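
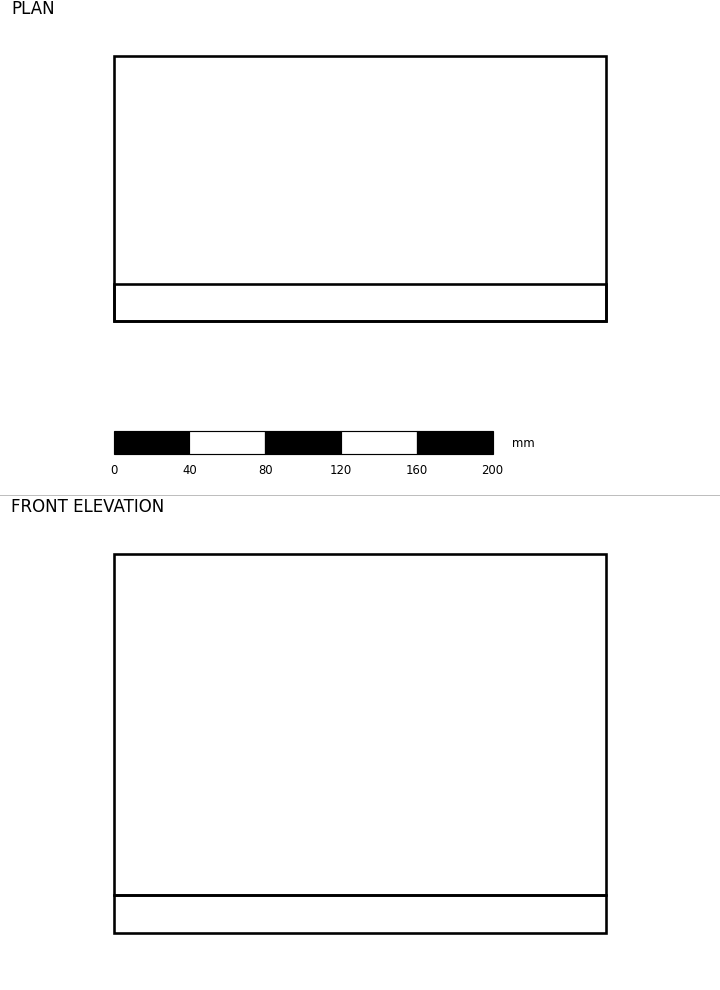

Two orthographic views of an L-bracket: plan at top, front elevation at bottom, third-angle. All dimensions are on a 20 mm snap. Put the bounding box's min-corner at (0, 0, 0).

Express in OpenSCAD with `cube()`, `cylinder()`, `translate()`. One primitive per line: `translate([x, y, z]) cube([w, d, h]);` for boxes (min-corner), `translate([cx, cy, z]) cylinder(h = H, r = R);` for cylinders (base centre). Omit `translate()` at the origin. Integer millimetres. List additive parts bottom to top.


cube([260, 140, 20]);
translate([0, 0, 20]) cube([260, 20, 180]);


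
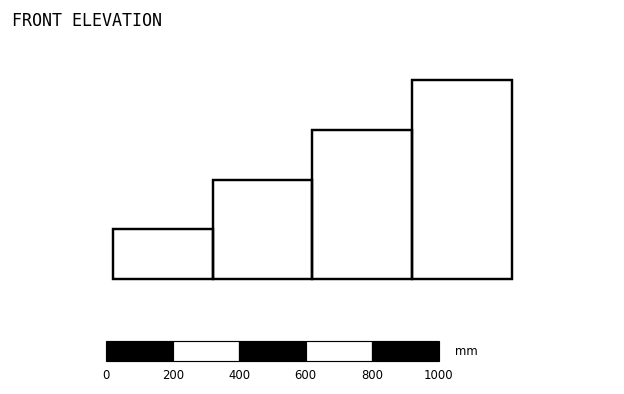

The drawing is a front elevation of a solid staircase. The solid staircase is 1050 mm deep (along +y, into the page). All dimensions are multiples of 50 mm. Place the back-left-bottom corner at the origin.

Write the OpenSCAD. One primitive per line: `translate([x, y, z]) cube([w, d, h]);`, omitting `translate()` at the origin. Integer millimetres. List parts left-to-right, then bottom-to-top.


cube([300, 1050, 150]);
translate([300, 0, 0]) cube([300, 1050, 300]);
translate([600, 0, 0]) cube([300, 1050, 450]);
translate([900, 0, 0]) cube([300, 1050, 600]);


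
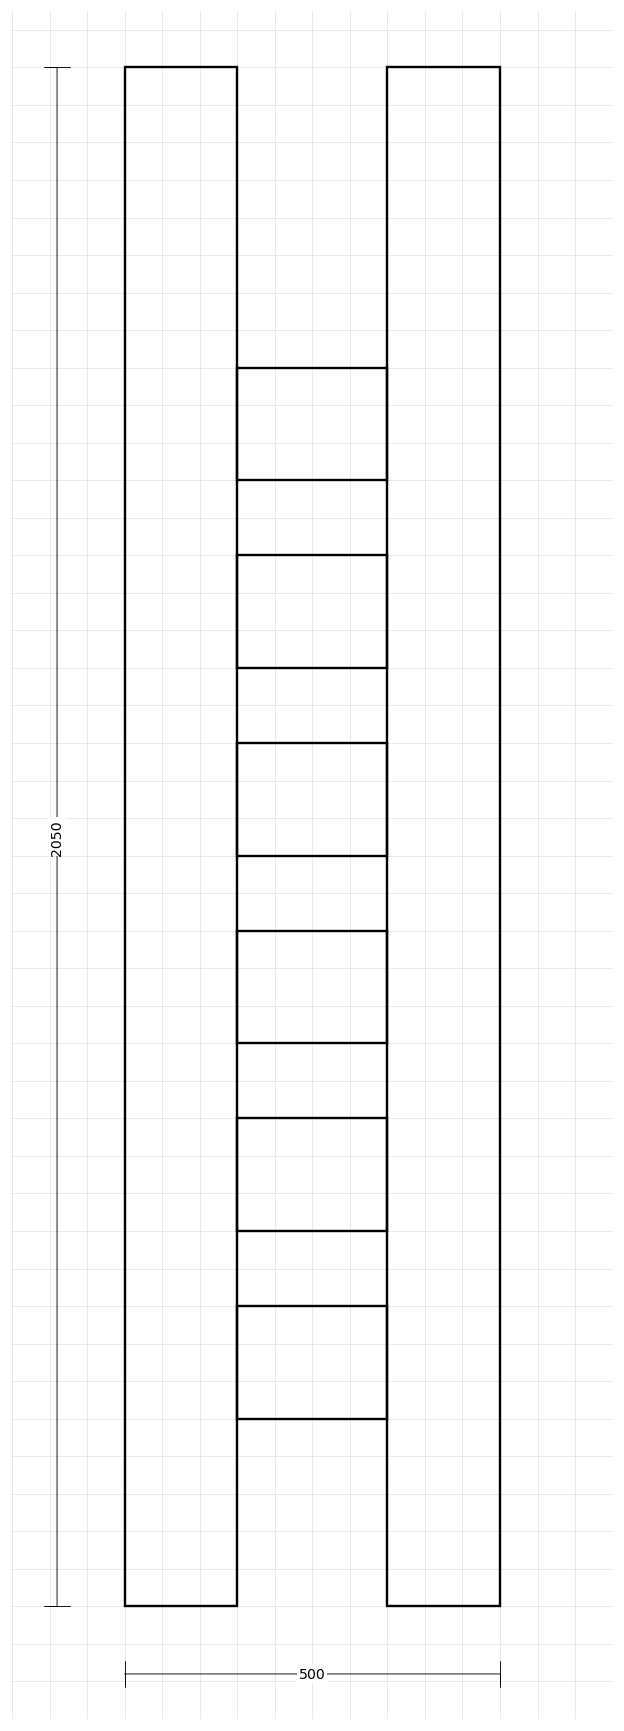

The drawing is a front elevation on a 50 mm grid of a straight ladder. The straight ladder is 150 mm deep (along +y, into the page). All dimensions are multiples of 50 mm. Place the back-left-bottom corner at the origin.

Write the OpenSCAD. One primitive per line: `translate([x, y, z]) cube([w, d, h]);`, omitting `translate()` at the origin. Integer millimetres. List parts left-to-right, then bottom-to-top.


cube([150, 150, 2050]);
translate([150, 0, 250]) cube([200, 150, 150]);
translate([150, 0, 500]) cube([200, 150, 150]);
translate([150, 0, 750]) cube([200, 150, 150]);
translate([150, 0, 1000]) cube([200, 150, 150]);
translate([150, 0, 1250]) cube([200, 150, 150]);
translate([150, 0, 1500]) cube([200, 150, 150]);
translate([350, 0, 0]) cube([150, 150, 2050]);


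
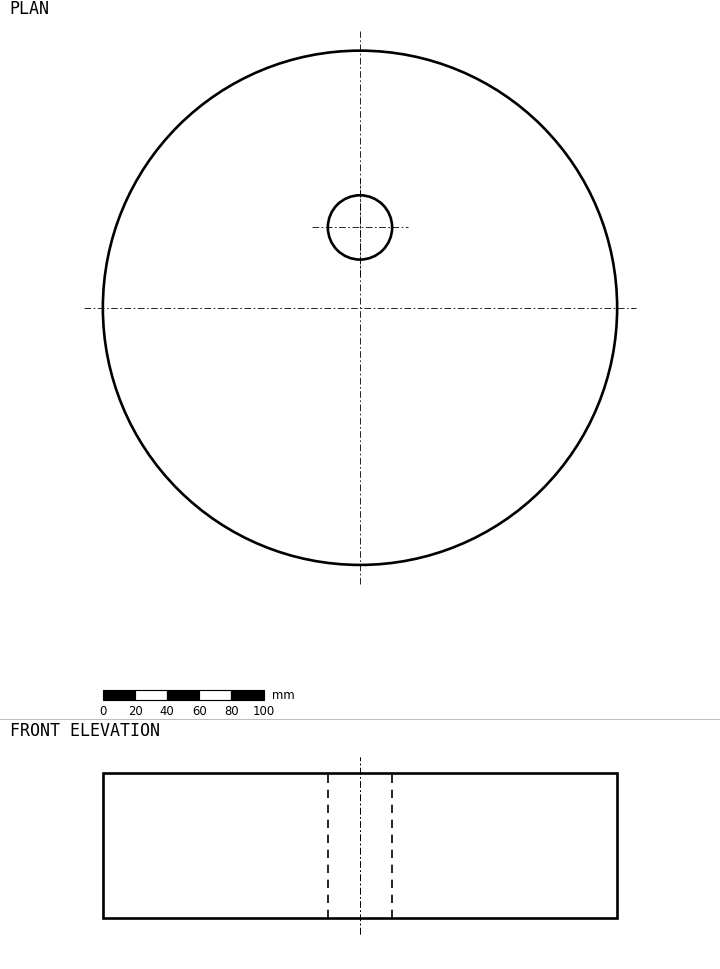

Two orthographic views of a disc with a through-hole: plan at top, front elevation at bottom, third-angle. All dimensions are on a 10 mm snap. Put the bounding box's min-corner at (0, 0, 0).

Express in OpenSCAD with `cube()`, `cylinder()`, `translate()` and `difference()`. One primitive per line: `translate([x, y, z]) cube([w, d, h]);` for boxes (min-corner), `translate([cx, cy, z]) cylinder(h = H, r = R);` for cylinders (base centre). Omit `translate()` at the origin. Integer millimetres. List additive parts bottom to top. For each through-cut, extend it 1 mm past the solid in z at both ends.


difference() {
  translate([160, 160, 0]) cylinder(h = 90, r = 160);
  translate([160, 210, -1]) cylinder(h = 92, r = 20);
}


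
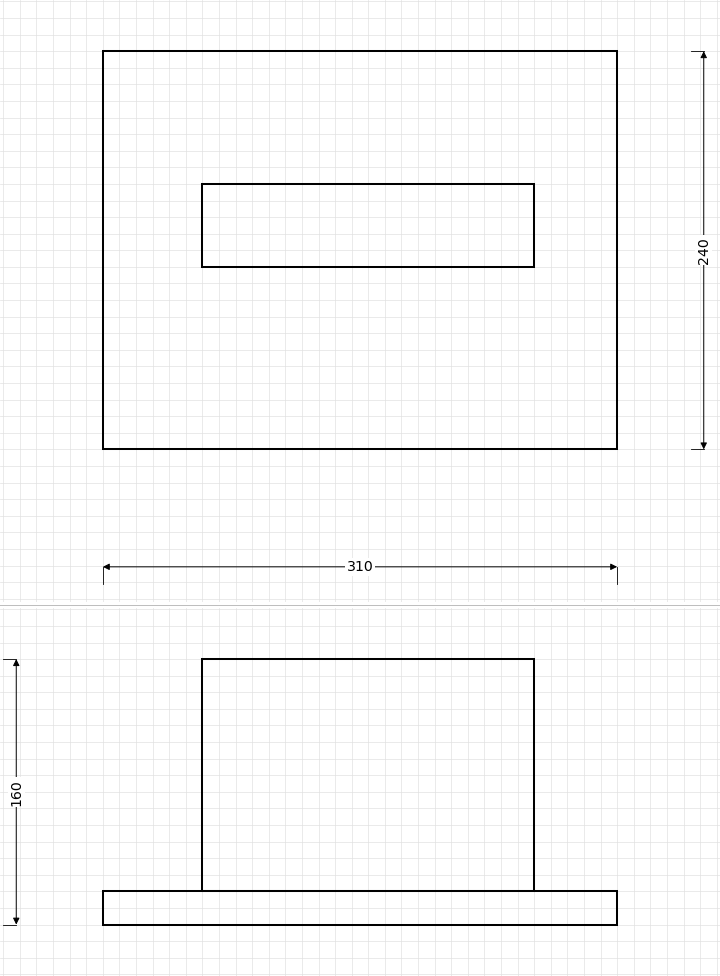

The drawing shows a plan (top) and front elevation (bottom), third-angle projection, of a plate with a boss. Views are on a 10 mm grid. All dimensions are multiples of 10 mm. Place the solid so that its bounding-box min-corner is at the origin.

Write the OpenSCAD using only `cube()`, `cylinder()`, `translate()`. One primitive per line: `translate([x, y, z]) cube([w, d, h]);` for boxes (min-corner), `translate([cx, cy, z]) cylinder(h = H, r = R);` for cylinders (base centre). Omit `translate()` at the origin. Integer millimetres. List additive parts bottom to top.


cube([310, 240, 20]);
translate([60, 110, 20]) cube([200, 50, 140]);


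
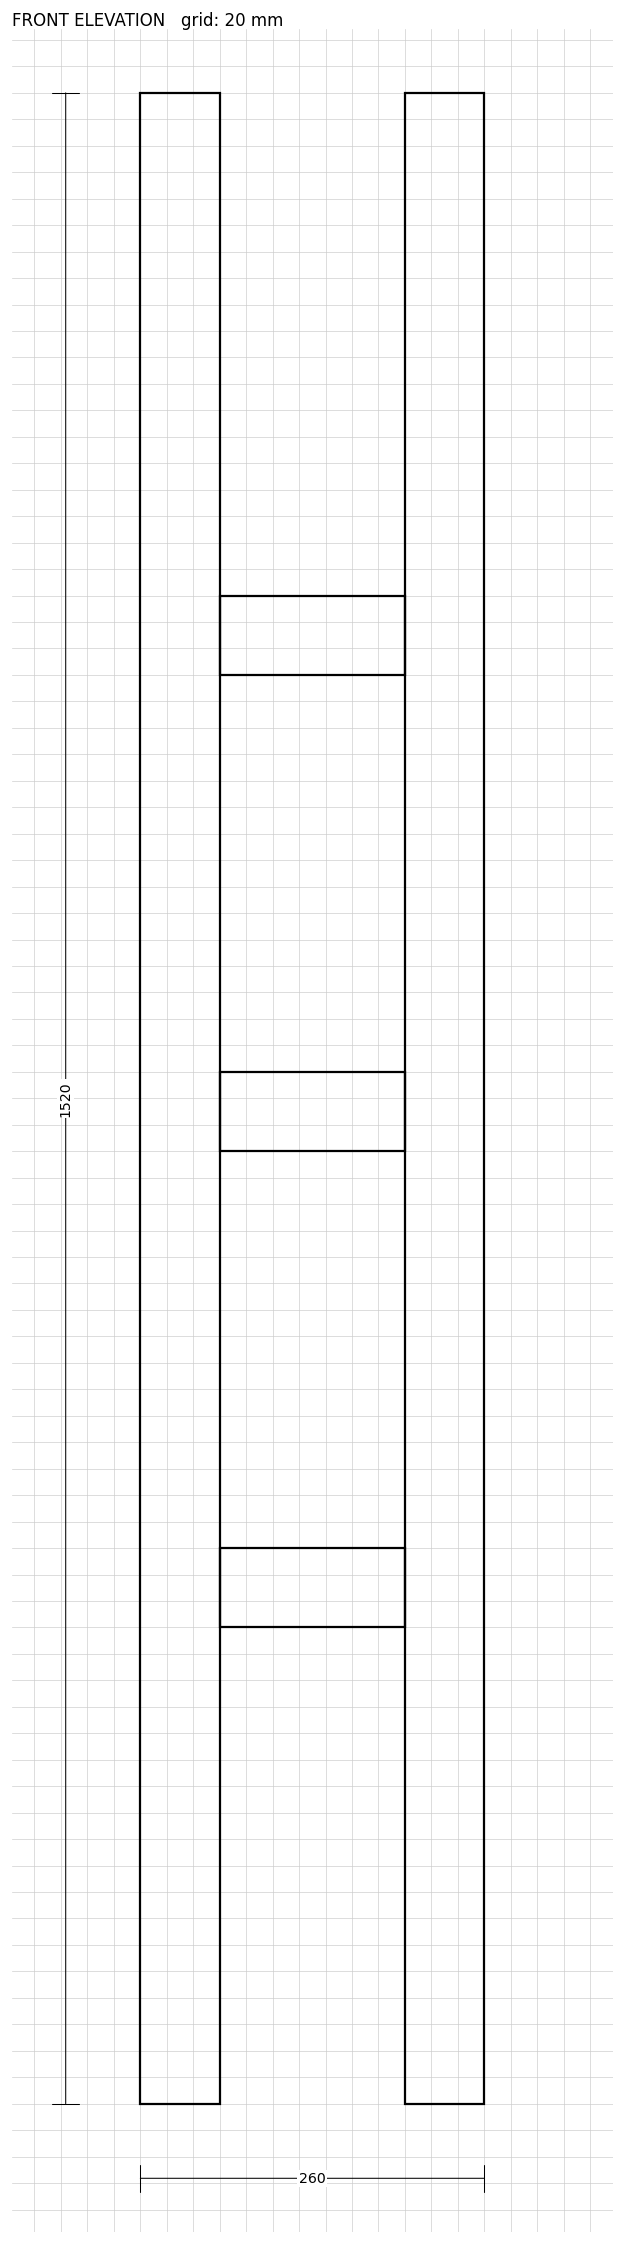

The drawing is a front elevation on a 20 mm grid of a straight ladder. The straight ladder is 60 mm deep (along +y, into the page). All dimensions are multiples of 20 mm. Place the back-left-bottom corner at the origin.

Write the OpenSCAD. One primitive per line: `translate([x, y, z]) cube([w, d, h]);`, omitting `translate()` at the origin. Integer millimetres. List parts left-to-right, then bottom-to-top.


cube([60, 60, 1520]);
translate([60, 0, 360]) cube([140, 60, 60]);
translate([60, 0, 720]) cube([140, 60, 60]);
translate([60, 0, 1080]) cube([140, 60, 60]);
translate([200, 0, 0]) cube([60, 60, 1520]);


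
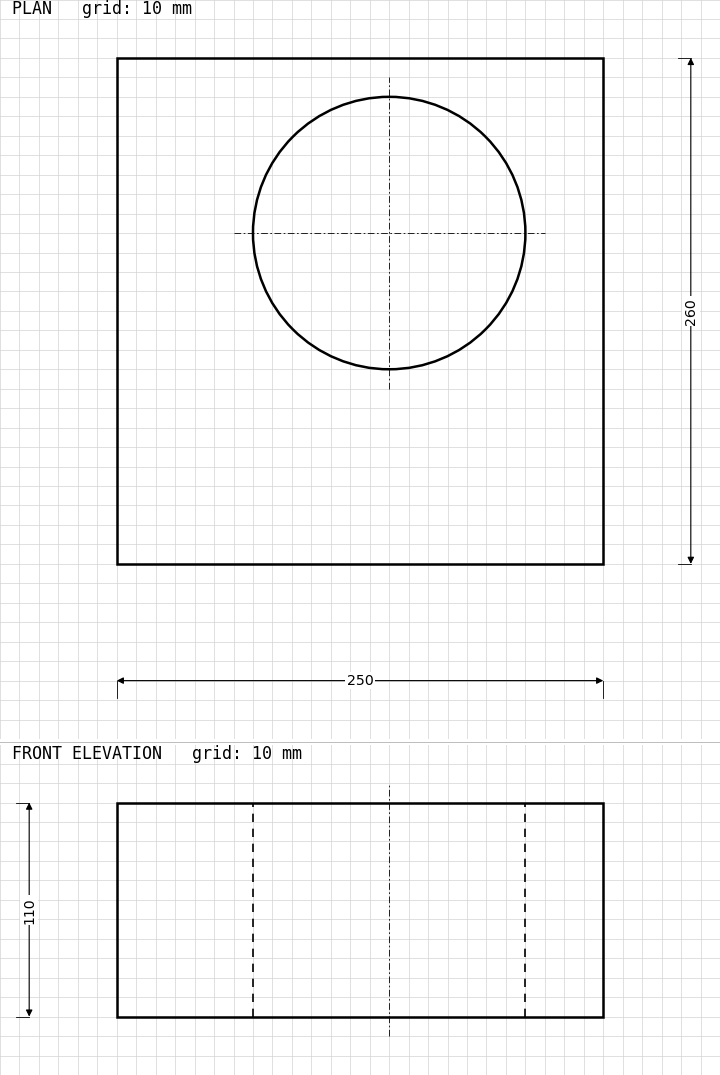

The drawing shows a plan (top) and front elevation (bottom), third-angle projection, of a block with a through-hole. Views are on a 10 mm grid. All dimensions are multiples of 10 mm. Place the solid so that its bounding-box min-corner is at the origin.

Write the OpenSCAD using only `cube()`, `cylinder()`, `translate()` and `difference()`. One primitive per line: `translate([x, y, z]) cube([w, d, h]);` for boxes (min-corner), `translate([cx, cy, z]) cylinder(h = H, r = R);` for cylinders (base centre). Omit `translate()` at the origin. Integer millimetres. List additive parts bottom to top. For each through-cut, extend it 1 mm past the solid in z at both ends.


difference() {
  cube([250, 260, 110]);
  translate([140, 170, -1]) cylinder(h = 112, r = 70);
}


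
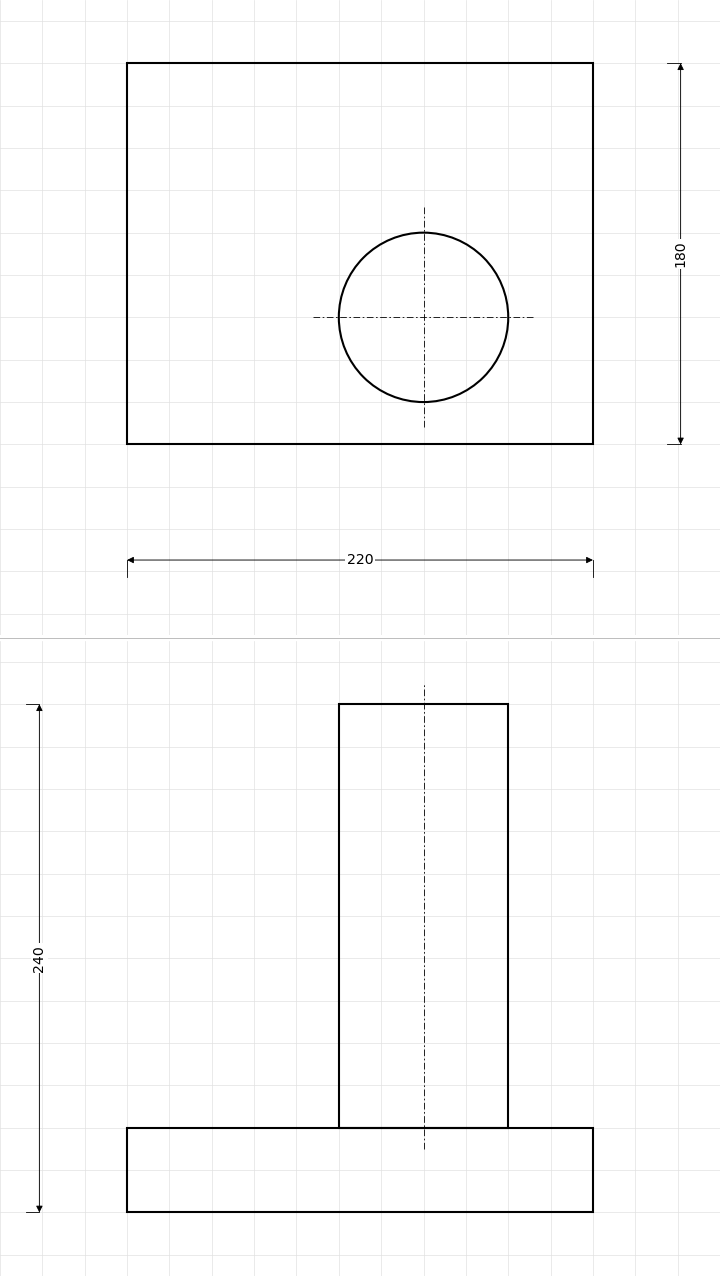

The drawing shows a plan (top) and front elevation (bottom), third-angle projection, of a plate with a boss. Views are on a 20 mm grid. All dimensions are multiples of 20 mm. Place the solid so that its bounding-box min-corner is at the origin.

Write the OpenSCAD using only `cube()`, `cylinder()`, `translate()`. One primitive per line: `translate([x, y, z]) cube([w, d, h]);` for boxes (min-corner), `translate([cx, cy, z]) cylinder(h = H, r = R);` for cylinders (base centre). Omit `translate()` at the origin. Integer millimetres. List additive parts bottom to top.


cube([220, 180, 40]);
translate([140, 60, 40]) cylinder(h = 200, r = 40);


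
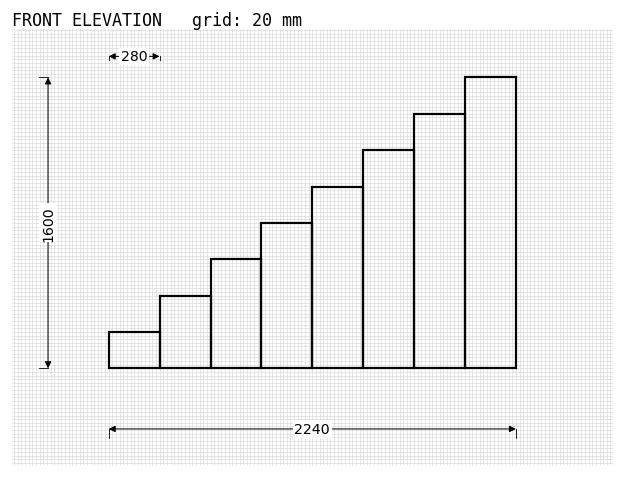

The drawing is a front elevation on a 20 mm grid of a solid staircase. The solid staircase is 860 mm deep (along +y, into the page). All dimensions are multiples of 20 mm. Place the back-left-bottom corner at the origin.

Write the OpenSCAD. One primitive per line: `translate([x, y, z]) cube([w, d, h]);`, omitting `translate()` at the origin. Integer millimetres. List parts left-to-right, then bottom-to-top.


cube([280, 860, 200]);
translate([280, 0, 0]) cube([280, 860, 400]);
translate([560, 0, 0]) cube([280, 860, 600]);
translate([840, 0, 0]) cube([280, 860, 800]);
translate([1120, 0, 0]) cube([280, 860, 1000]);
translate([1400, 0, 0]) cube([280, 860, 1200]);
translate([1680, 0, 0]) cube([280, 860, 1400]);
translate([1960, 0, 0]) cube([280, 860, 1600]);


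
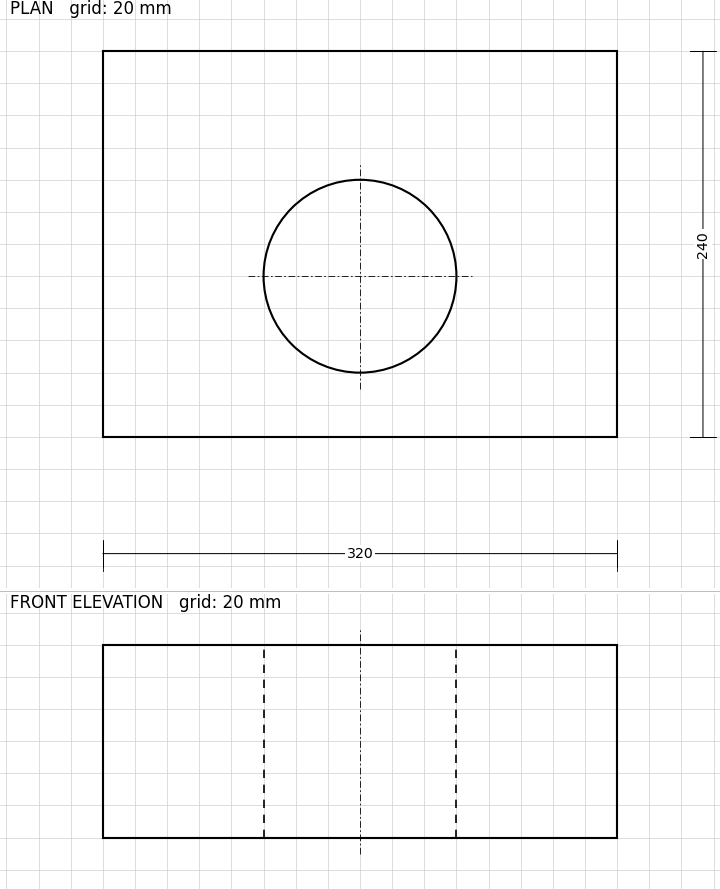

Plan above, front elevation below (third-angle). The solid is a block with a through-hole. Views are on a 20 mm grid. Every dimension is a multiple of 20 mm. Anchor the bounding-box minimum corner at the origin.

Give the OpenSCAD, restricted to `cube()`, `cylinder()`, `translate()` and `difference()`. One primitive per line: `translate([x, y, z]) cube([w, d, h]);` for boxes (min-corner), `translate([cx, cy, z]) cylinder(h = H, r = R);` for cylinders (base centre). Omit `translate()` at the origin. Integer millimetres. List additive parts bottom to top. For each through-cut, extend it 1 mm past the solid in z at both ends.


difference() {
  cube([320, 240, 120]);
  translate([160, 100, -1]) cylinder(h = 122, r = 60);
}


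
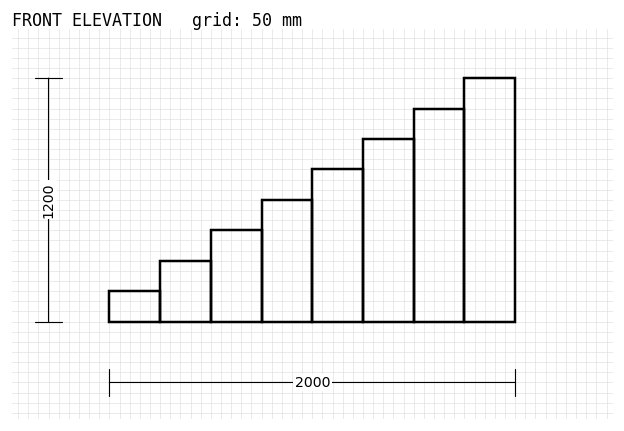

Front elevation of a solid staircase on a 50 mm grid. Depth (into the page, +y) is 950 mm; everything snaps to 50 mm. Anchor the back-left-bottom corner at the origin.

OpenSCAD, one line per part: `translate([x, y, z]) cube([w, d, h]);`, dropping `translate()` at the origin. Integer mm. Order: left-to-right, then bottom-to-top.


cube([250, 950, 150]);
translate([250, 0, 0]) cube([250, 950, 300]);
translate([500, 0, 0]) cube([250, 950, 450]);
translate([750, 0, 0]) cube([250, 950, 600]);
translate([1000, 0, 0]) cube([250, 950, 750]);
translate([1250, 0, 0]) cube([250, 950, 900]);
translate([1500, 0, 0]) cube([250, 950, 1050]);
translate([1750, 0, 0]) cube([250, 950, 1200]);


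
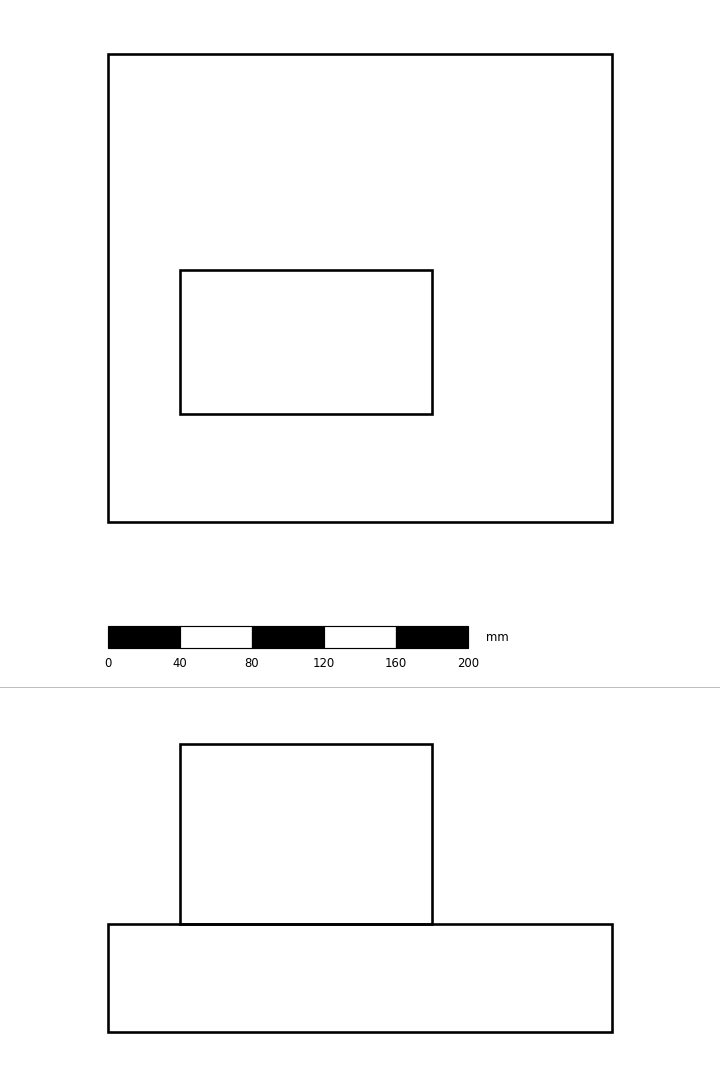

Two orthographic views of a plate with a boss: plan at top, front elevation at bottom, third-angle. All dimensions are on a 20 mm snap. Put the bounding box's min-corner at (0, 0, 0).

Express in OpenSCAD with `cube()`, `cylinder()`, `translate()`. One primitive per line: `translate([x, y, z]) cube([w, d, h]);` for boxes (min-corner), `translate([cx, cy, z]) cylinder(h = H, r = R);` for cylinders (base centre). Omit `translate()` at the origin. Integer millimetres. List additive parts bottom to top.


cube([280, 260, 60]);
translate([40, 60, 60]) cube([140, 80, 100]);


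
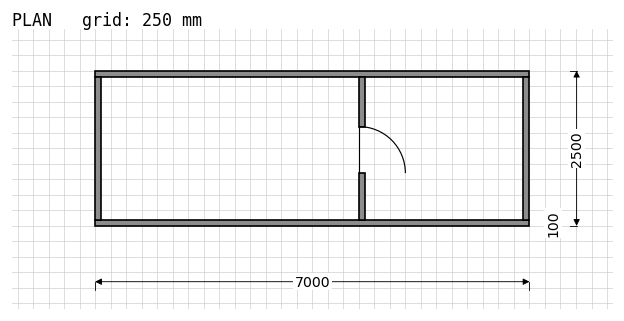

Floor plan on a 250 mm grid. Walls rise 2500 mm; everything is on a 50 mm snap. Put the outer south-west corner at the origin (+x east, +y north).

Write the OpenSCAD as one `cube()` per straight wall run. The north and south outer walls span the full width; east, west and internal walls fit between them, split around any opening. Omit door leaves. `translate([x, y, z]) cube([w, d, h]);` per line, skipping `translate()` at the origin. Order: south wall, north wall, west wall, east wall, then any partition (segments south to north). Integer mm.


cube([7000, 100, 2500]);
translate([0, 2400, 0]) cube([7000, 100, 2500]);
translate([0, 100, 0]) cube([100, 2300, 2500]);
translate([6900, 100, 0]) cube([100, 2300, 2500]);
translate([4250, 100, 0]) cube([100, 750, 2500]);
translate([4250, 1600, 0]) cube([100, 800, 2500]);


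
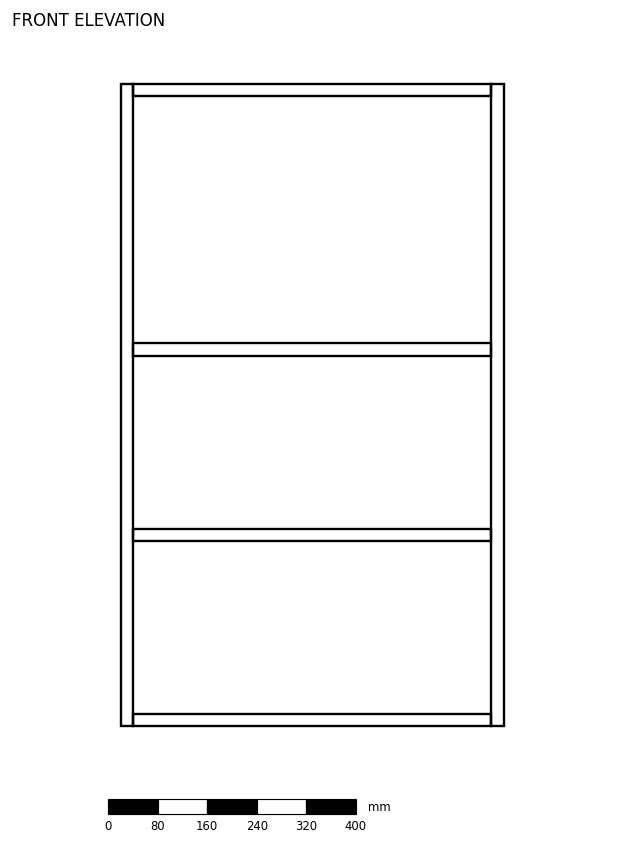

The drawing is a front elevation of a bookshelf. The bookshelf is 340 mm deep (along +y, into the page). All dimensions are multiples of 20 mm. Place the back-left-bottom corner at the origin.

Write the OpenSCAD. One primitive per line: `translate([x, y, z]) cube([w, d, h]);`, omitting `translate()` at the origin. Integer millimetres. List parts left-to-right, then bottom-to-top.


cube([20, 340, 1040]);
translate([20, 0, 0]) cube([580, 340, 20]);
translate([20, 0, 300]) cube([580, 340, 20]);
translate([20, 0, 600]) cube([580, 340, 20]);
translate([20, 0, 1020]) cube([580, 340, 20]);
translate([600, 0, 0]) cube([20, 340, 1040]);


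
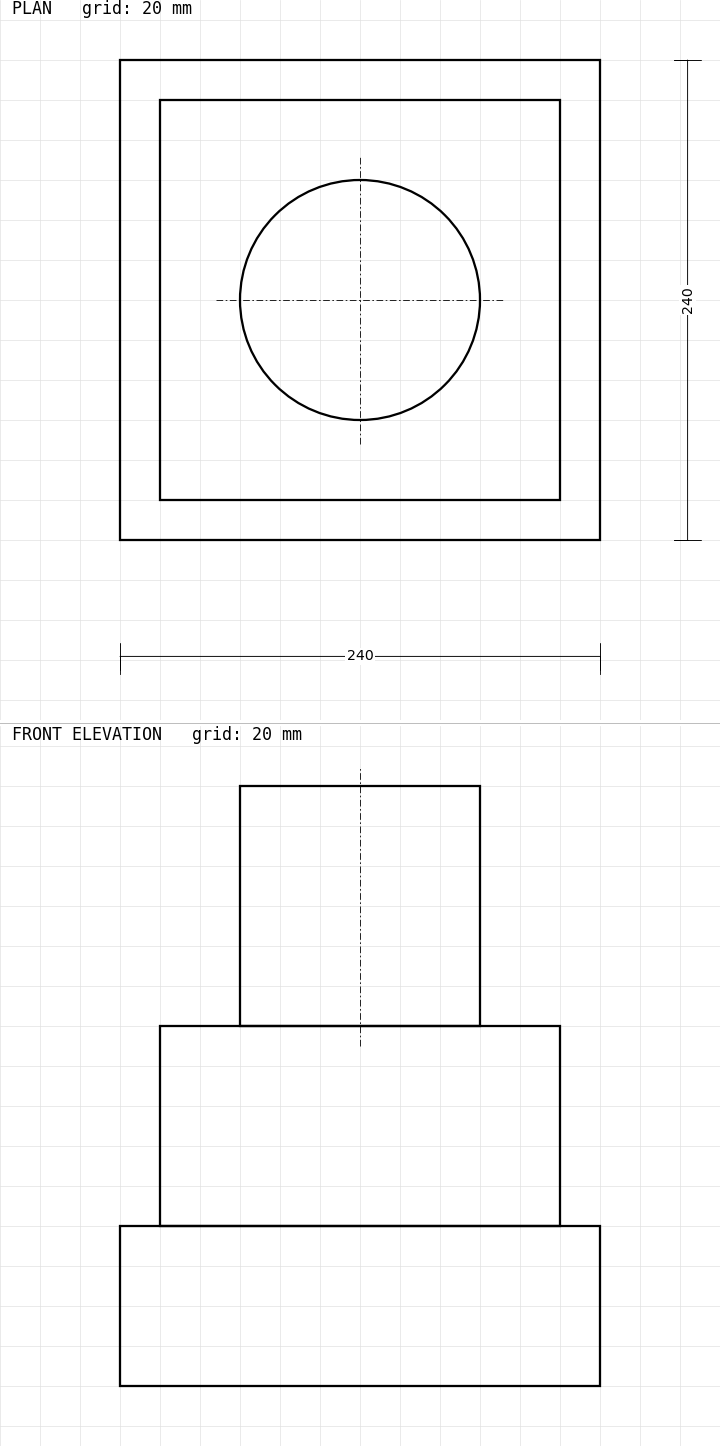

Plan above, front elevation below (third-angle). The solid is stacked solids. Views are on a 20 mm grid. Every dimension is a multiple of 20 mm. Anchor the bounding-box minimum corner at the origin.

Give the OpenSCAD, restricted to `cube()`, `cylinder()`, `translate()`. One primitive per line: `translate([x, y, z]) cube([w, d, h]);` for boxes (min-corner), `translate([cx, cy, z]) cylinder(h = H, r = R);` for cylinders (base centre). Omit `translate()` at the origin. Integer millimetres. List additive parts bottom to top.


cube([240, 240, 80]);
translate([20, 20, 80]) cube([200, 200, 100]);
translate([120, 120, 180]) cylinder(h = 120, r = 60);


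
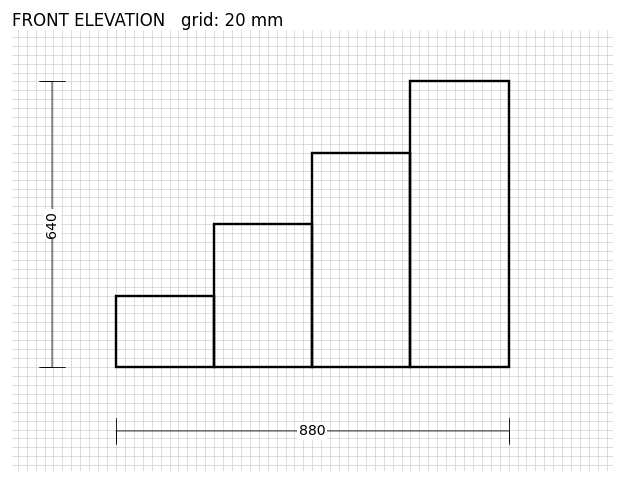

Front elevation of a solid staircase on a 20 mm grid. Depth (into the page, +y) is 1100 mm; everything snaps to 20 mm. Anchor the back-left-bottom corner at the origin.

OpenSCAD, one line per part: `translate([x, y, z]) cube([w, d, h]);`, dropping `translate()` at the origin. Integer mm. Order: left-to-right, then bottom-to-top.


cube([220, 1100, 160]);
translate([220, 0, 0]) cube([220, 1100, 320]);
translate([440, 0, 0]) cube([220, 1100, 480]);
translate([660, 0, 0]) cube([220, 1100, 640]);


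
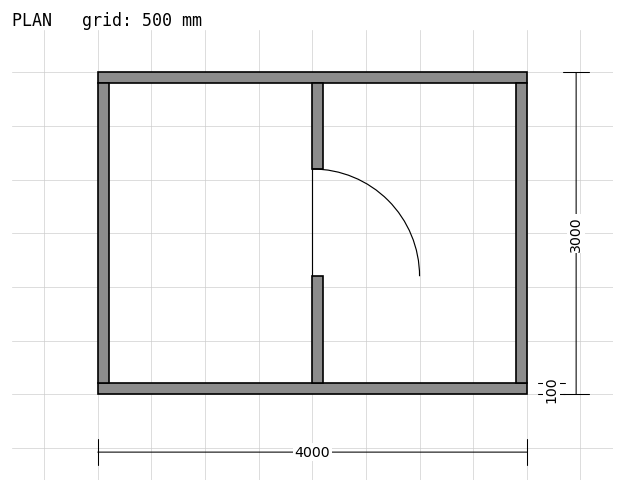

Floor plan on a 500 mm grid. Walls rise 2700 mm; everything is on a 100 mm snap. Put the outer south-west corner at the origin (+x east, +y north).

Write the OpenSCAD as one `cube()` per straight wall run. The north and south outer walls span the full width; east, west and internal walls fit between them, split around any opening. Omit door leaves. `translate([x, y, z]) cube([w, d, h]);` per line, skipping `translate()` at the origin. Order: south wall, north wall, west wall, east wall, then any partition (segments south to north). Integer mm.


cube([4000, 100, 2700]);
translate([0, 2900, 0]) cube([4000, 100, 2700]);
translate([0, 100, 0]) cube([100, 2800, 2700]);
translate([3900, 100, 0]) cube([100, 2800, 2700]);
translate([2000, 100, 0]) cube([100, 1000, 2700]);
translate([2000, 2100, 0]) cube([100, 800, 2700]);


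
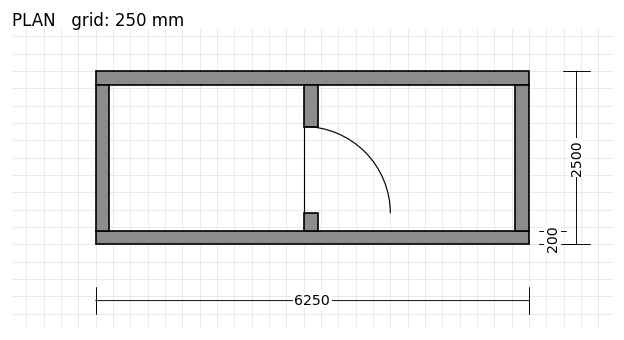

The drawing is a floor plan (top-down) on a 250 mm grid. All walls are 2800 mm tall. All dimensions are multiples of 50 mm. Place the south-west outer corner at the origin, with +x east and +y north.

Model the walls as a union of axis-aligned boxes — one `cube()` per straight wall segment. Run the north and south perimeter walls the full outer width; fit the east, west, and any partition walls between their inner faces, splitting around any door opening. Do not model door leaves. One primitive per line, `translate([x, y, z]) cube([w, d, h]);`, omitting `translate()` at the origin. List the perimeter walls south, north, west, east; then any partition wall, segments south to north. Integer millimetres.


cube([6250, 200, 2800]);
translate([0, 2300, 0]) cube([6250, 200, 2800]);
translate([0, 200, 0]) cube([200, 2100, 2800]);
translate([6050, 200, 0]) cube([200, 2100, 2800]);
translate([3000, 200, 0]) cube([200, 250, 2800]);
translate([3000, 1700, 0]) cube([200, 600, 2800]);


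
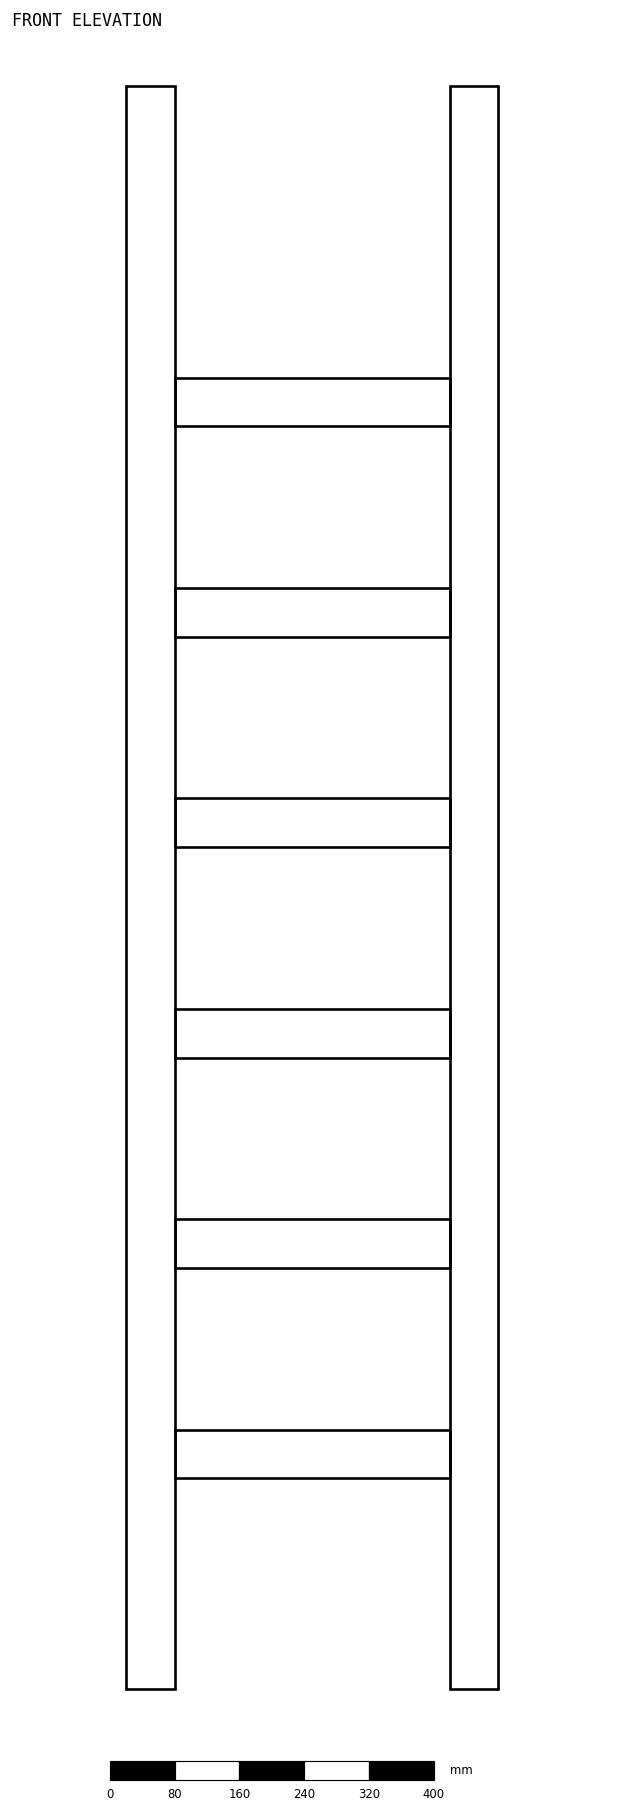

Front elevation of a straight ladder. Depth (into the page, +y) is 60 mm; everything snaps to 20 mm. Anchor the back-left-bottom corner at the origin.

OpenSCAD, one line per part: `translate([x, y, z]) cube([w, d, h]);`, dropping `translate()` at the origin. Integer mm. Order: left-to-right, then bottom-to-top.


cube([60, 60, 1980]);
translate([60, 0, 260]) cube([340, 60, 60]);
translate([60, 0, 520]) cube([340, 60, 60]);
translate([60, 0, 780]) cube([340, 60, 60]);
translate([60, 0, 1040]) cube([340, 60, 60]);
translate([60, 0, 1300]) cube([340, 60, 60]);
translate([60, 0, 1560]) cube([340, 60, 60]);
translate([400, 0, 0]) cube([60, 60, 1980]);


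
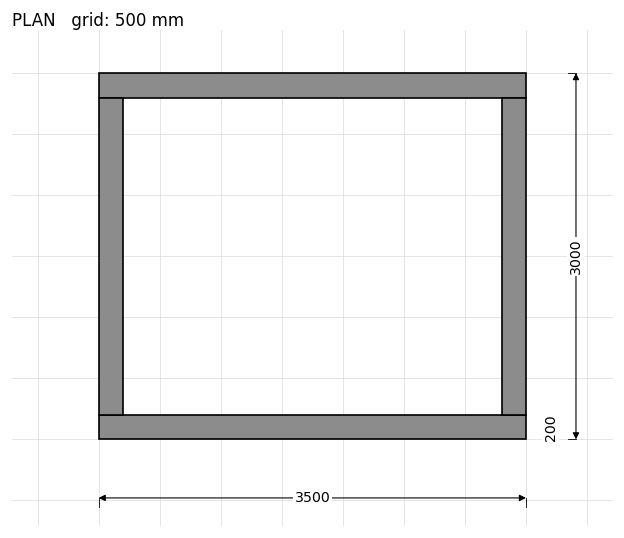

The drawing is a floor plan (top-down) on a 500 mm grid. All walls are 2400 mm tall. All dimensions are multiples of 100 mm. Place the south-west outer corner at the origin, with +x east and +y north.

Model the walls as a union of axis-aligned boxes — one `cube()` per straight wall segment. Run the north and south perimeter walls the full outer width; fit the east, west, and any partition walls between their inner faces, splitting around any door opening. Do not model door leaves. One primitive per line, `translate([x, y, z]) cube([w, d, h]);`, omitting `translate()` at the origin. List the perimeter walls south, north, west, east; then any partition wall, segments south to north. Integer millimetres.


cube([3500, 200, 2400]);
translate([0, 2800, 0]) cube([3500, 200, 2400]);
translate([0, 200, 0]) cube([200, 2600, 2400]);
translate([3300, 200, 0]) cube([200, 2600, 2400]);


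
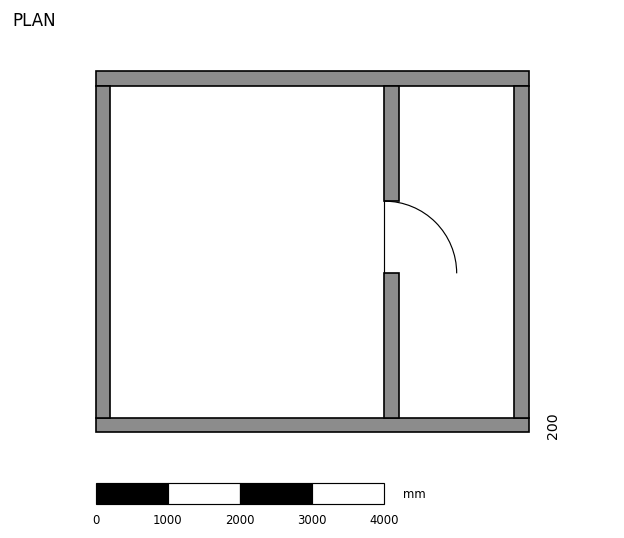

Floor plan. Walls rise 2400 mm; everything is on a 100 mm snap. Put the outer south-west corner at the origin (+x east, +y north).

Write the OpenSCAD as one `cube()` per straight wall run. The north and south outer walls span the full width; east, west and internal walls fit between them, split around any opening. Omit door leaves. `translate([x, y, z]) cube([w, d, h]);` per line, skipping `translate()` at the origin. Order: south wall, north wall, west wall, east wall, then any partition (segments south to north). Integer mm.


cube([6000, 200, 2400]);
translate([0, 4800, 0]) cube([6000, 200, 2400]);
translate([0, 200, 0]) cube([200, 4600, 2400]);
translate([5800, 200, 0]) cube([200, 4600, 2400]);
translate([4000, 200, 0]) cube([200, 2000, 2400]);
translate([4000, 3200, 0]) cube([200, 1600, 2400]);


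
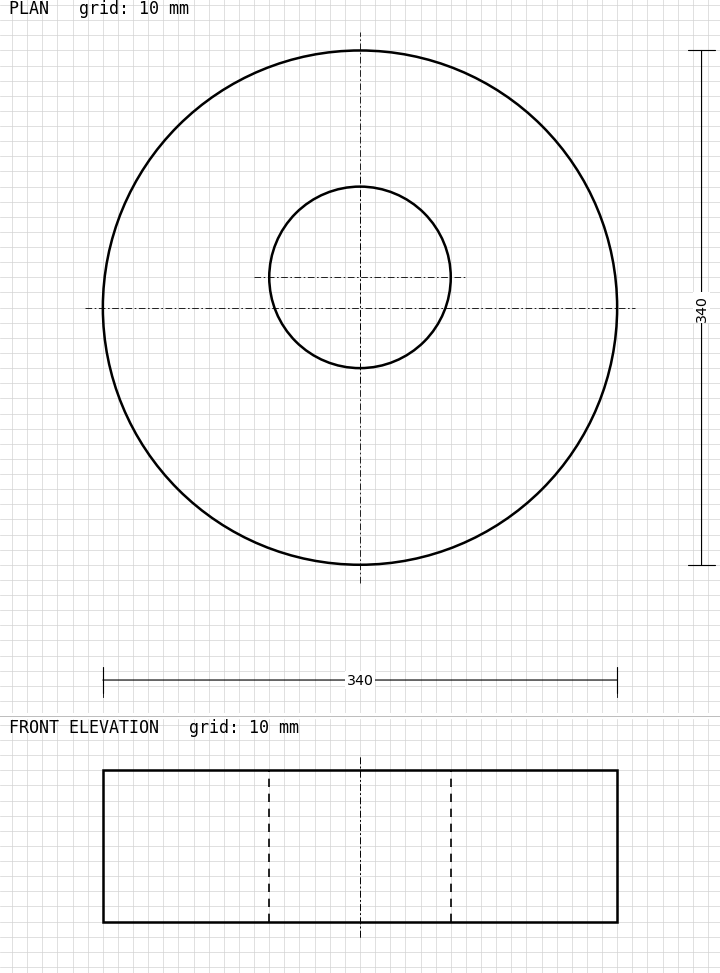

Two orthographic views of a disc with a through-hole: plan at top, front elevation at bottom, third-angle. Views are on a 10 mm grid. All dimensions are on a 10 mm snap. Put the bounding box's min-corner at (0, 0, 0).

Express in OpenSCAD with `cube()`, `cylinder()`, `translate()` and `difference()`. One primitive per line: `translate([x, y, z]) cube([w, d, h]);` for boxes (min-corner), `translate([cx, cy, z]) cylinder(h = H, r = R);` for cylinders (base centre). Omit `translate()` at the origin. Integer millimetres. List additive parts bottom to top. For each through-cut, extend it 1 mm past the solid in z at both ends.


difference() {
  translate([170, 170, 0]) cylinder(h = 100, r = 170);
  translate([170, 190, -1]) cylinder(h = 102, r = 60);
}


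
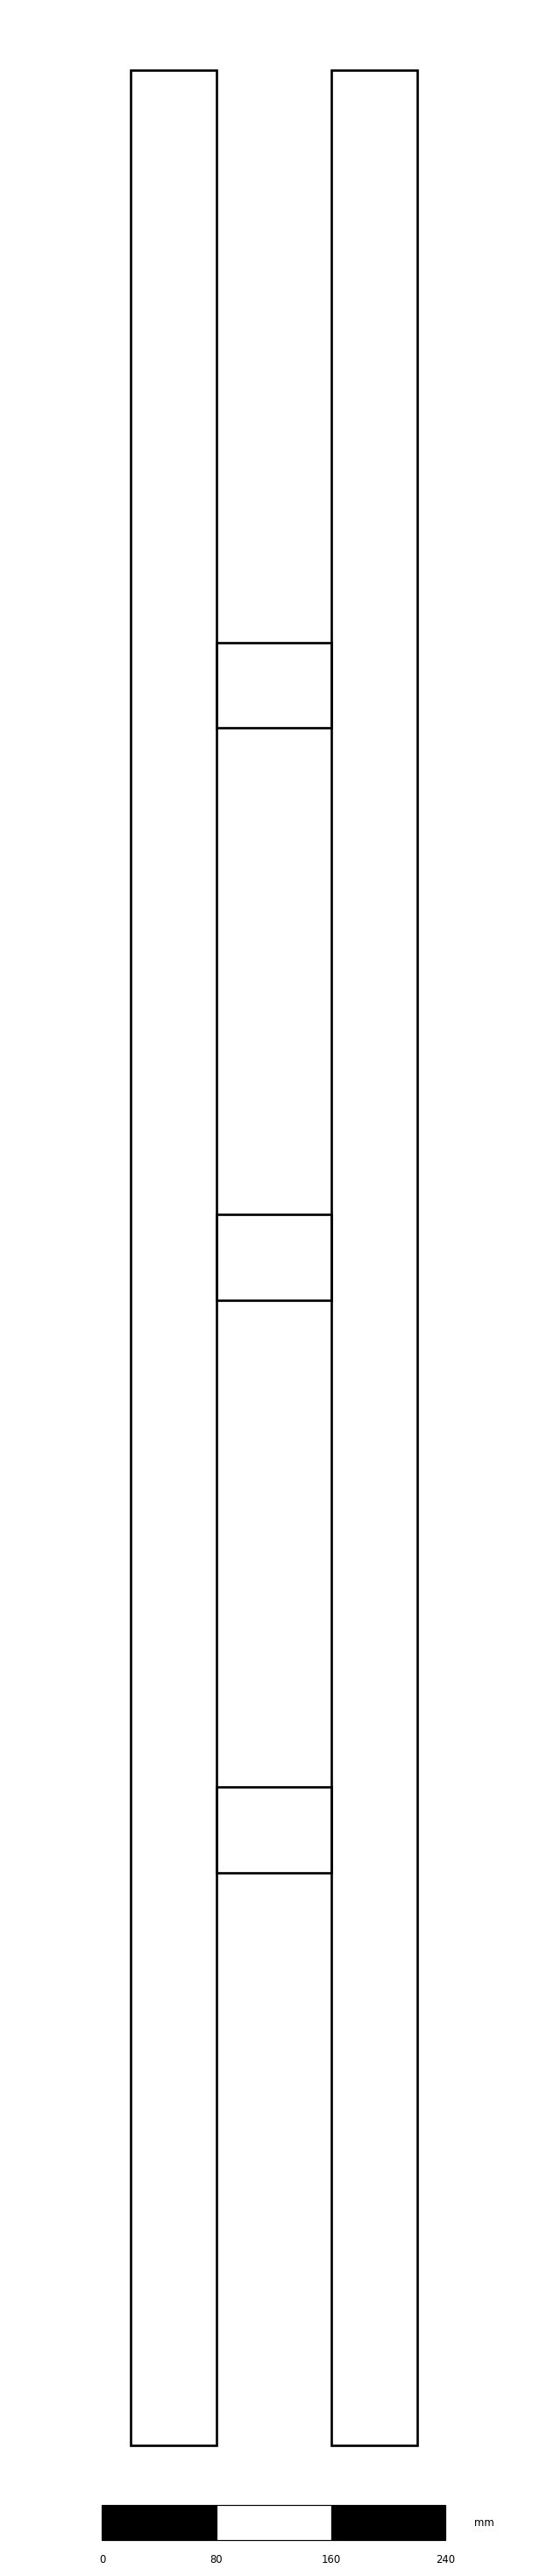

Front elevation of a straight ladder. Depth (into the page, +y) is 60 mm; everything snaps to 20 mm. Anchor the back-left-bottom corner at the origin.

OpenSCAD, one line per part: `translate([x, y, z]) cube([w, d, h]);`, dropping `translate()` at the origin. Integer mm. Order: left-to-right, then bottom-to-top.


cube([60, 60, 1660]);
translate([60, 0, 400]) cube([80, 60, 60]);
translate([60, 0, 800]) cube([80, 60, 60]);
translate([60, 0, 1200]) cube([80, 60, 60]);
translate([140, 0, 0]) cube([60, 60, 1660]);


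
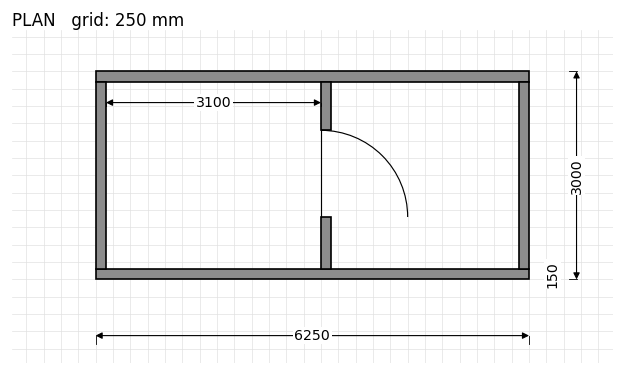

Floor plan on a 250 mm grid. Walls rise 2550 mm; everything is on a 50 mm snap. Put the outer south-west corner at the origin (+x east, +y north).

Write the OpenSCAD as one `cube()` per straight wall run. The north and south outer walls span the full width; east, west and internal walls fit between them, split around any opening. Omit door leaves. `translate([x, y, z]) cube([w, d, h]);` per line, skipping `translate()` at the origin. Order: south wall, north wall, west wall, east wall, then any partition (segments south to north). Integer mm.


cube([6250, 150, 2550]);
translate([0, 2850, 0]) cube([6250, 150, 2550]);
translate([0, 150, 0]) cube([150, 2700, 2550]);
translate([6100, 150, 0]) cube([150, 2700, 2550]);
translate([3250, 150, 0]) cube([150, 750, 2550]);
translate([3250, 2150, 0]) cube([150, 700, 2550]);


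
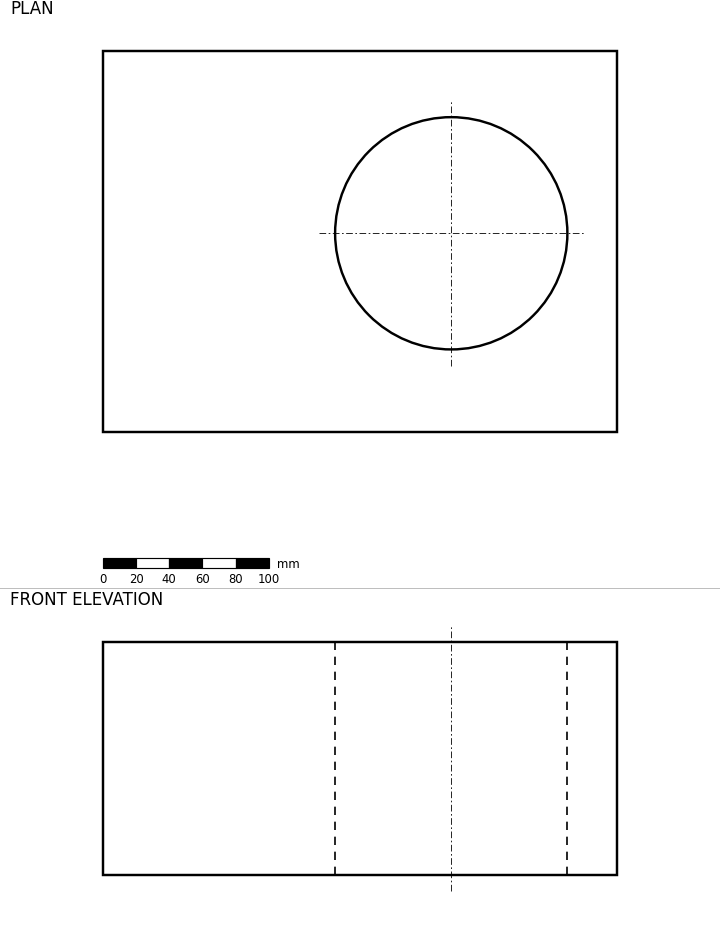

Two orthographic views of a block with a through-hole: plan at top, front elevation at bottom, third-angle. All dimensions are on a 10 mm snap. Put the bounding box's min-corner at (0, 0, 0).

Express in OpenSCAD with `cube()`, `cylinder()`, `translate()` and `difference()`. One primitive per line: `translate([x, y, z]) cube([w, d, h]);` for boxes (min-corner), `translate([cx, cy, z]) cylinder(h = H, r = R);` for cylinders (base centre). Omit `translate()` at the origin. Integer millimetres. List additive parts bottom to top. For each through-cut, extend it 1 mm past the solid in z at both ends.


difference() {
  cube([310, 230, 140]);
  translate([210, 120, -1]) cylinder(h = 142, r = 70);
}


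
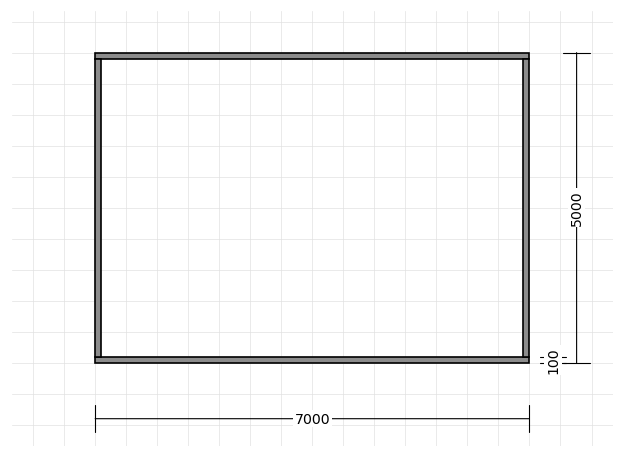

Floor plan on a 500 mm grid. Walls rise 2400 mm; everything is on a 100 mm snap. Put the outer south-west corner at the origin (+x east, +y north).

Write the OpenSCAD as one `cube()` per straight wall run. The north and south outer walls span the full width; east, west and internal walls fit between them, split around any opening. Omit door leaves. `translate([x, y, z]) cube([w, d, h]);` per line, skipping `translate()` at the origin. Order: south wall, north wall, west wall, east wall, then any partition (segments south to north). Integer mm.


cube([7000, 100, 2400]);
translate([0, 4900, 0]) cube([7000, 100, 2400]);
translate([0, 100, 0]) cube([100, 4800, 2400]);
translate([6900, 100, 0]) cube([100, 4800, 2400]);


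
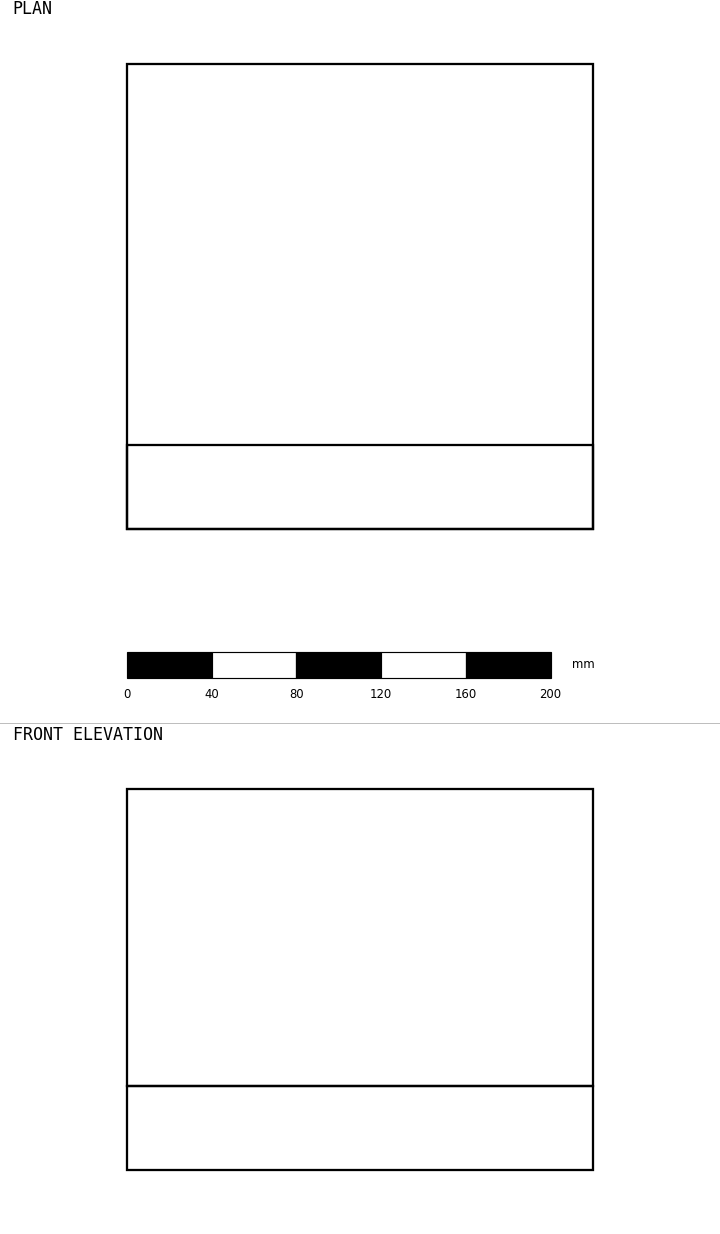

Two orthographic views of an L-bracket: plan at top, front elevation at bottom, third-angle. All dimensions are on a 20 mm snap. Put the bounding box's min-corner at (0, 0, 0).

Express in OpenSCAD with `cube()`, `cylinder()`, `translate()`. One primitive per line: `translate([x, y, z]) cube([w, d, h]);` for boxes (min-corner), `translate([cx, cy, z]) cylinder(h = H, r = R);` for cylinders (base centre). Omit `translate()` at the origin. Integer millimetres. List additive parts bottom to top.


cube([220, 220, 40]);
translate([0, 0, 40]) cube([220, 40, 140]);


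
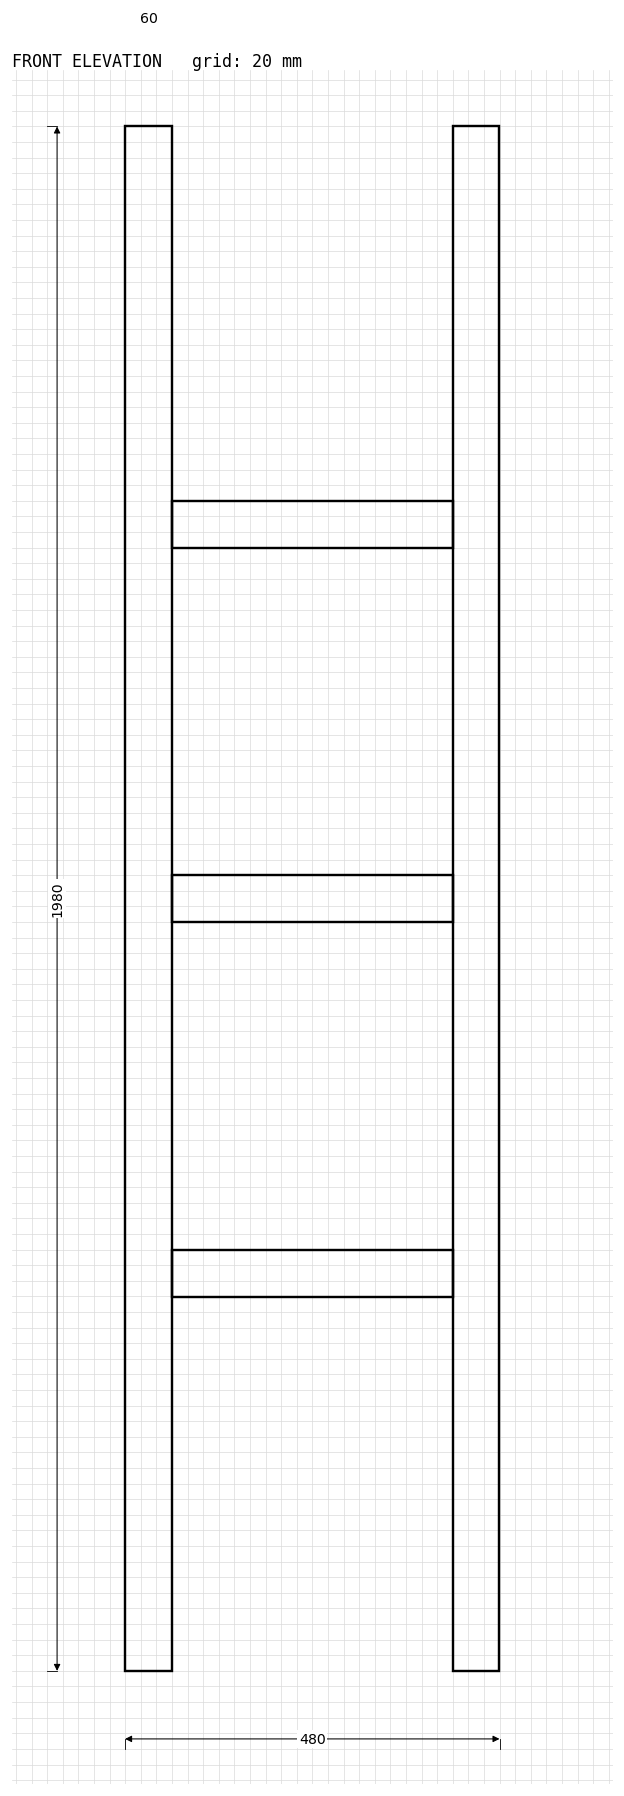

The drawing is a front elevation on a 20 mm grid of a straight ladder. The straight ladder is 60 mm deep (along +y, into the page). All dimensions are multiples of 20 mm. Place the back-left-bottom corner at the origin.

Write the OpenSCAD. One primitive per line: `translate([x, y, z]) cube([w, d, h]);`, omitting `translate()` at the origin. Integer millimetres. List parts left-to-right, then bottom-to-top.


cube([60, 60, 1980]);
translate([60, 0, 480]) cube([360, 60, 60]);
translate([60, 0, 960]) cube([360, 60, 60]);
translate([60, 0, 1440]) cube([360, 60, 60]);
translate([420, 0, 0]) cube([60, 60, 1980]);


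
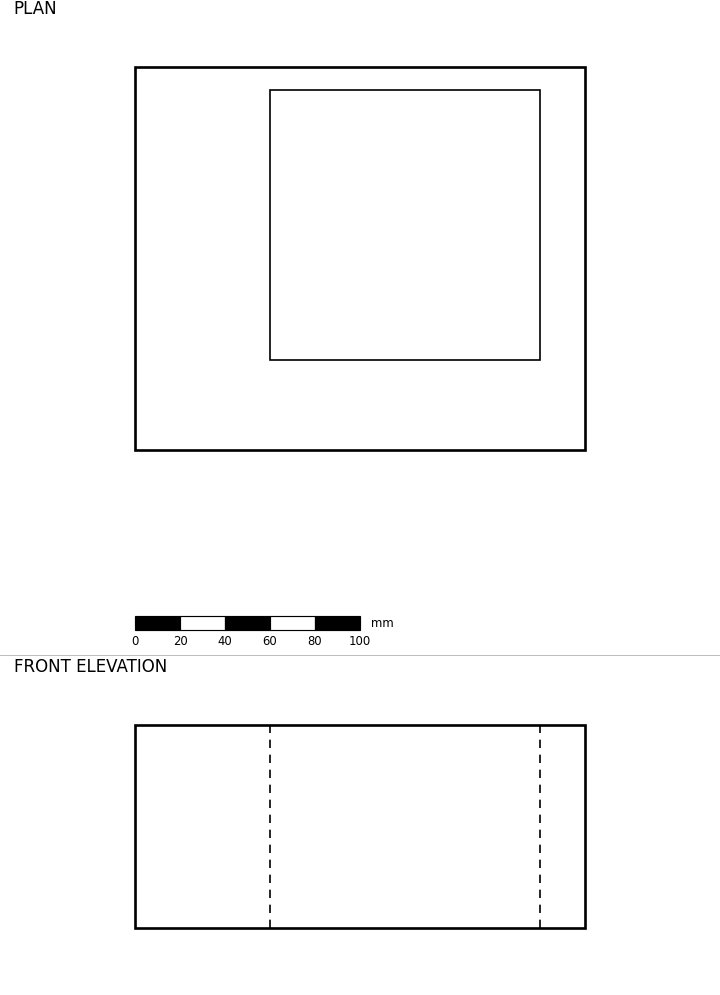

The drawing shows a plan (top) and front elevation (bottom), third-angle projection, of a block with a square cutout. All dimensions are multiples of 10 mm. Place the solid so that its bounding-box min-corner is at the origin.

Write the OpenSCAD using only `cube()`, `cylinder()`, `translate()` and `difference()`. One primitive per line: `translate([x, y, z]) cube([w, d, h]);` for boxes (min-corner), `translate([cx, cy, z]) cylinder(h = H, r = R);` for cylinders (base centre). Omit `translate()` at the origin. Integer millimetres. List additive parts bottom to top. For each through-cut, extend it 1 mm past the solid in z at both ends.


difference() {
  cube([200, 170, 90]);
  translate([60, 40, -1]) cube([120, 120, 92]);
}


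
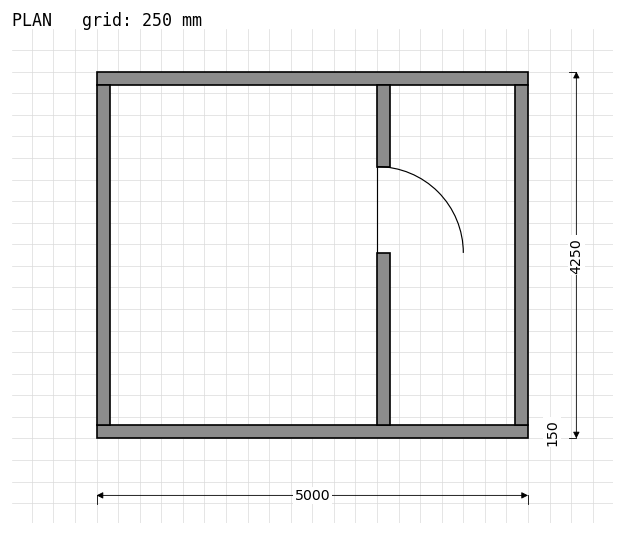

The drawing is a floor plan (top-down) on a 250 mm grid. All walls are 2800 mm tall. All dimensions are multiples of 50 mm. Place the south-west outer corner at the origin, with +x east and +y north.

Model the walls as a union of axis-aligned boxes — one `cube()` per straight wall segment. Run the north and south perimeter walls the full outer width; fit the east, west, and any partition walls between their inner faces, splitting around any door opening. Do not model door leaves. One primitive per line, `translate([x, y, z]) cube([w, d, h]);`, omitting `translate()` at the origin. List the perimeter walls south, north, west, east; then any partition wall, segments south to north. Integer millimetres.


cube([5000, 150, 2800]);
translate([0, 4100, 0]) cube([5000, 150, 2800]);
translate([0, 150, 0]) cube([150, 3950, 2800]);
translate([4850, 150, 0]) cube([150, 3950, 2800]);
translate([3250, 150, 0]) cube([150, 2000, 2800]);
translate([3250, 3150, 0]) cube([150, 950, 2800]);


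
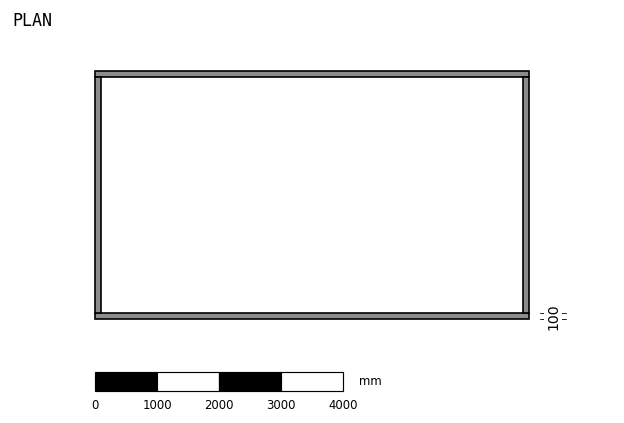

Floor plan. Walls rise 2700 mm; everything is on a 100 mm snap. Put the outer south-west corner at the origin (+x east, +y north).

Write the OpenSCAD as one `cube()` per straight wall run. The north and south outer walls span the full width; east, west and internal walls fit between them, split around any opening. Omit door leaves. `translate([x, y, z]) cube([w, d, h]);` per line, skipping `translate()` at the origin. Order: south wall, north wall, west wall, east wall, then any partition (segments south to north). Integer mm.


cube([7000, 100, 2700]);
translate([0, 3900, 0]) cube([7000, 100, 2700]);
translate([0, 100, 0]) cube([100, 3800, 2700]);
translate([6900, 100, 0]) cube([100, 3800, 2700]);


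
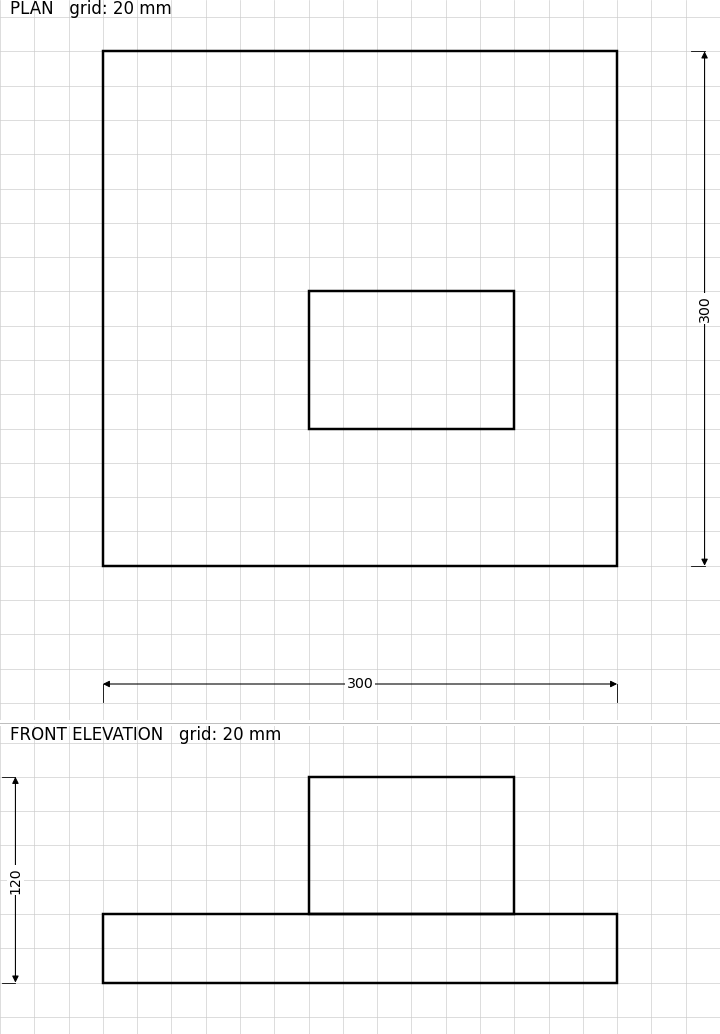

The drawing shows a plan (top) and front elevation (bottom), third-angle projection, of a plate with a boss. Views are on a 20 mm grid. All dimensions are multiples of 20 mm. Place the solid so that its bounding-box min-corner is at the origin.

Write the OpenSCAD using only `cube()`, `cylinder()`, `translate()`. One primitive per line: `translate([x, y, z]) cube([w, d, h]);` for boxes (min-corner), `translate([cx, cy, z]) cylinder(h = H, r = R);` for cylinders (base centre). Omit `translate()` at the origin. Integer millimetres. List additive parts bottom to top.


cube([300, 300, 40]);
translate([120, 80, 40]) cube([120, 80, 80]);


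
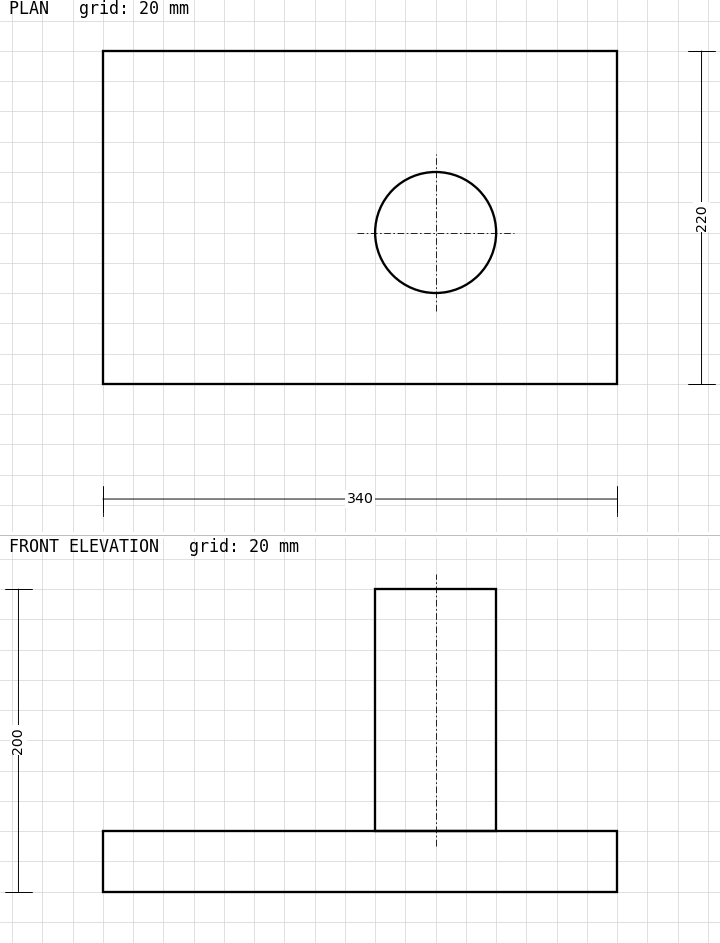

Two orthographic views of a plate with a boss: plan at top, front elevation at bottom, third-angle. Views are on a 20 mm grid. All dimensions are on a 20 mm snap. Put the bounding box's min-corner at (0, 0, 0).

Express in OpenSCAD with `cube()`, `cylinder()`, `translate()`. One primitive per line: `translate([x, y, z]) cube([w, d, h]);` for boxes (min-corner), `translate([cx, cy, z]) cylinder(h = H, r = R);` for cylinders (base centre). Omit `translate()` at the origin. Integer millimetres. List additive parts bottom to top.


cube([340, 220, 40]);
translate([220, 100, 40]) cylinder(h = 160, r = 40);


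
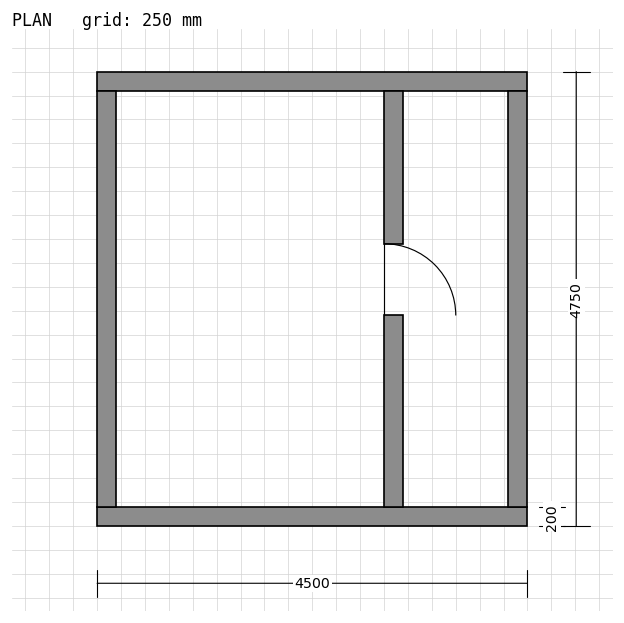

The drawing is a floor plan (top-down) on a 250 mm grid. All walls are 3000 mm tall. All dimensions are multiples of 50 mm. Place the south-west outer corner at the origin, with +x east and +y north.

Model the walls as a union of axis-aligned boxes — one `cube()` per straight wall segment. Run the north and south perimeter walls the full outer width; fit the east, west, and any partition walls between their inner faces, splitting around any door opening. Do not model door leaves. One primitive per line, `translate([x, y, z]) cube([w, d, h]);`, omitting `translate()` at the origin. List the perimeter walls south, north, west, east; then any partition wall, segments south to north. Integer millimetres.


cube([4500, 200, 3000]);
translate([0, 4550, 0]) cube([4500, 200, 3000]);
translate([0, 200, 0]) cube([200, 4350, 3000]);
translate([4300, 200, 0]) cube([200, 4350, 3000]);
translate([3000, 200, 0]) cube([200, 2000, 3000]);
translate([3000, 2950, 0]) cube([200, 1600, 3000]);


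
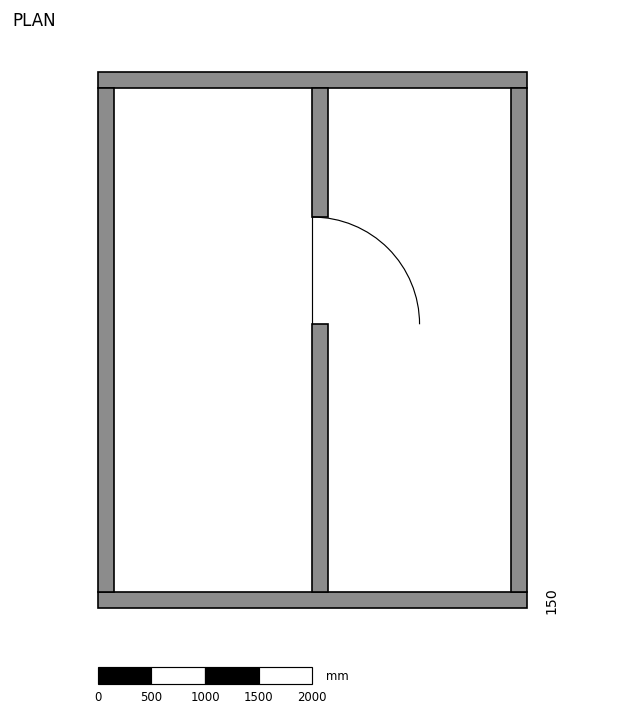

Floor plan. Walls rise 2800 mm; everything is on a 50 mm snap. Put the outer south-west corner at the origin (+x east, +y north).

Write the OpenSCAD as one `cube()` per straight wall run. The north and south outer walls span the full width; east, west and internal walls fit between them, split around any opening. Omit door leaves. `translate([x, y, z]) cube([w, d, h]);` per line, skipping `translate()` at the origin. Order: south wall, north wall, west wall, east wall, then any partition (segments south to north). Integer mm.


cube([4000, 150, 2800]);
translate([0, 4850, 0]) cube([4000, 150, 2800]);
translate([0, 150, 0]) cube([150, 4700, 2800]);
translate([3850, 150, 0]) cube([150, 4700, 2800]);
translate([2000, 150, 0]) cube([150, 2500, 2800]);
translate([2000, 3650, 0]) cube([150, 1200, 2800]);
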